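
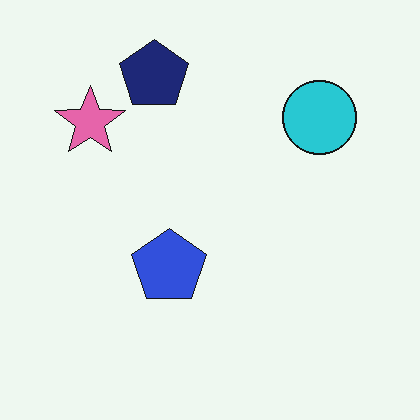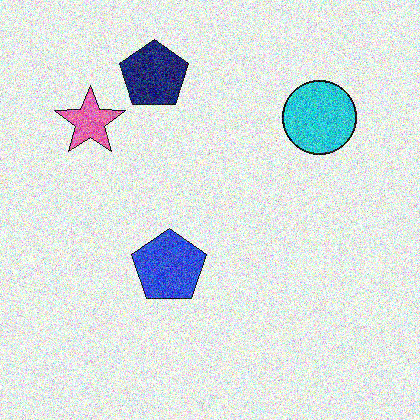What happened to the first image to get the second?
This is the original image degraded with heavy additive noise.

Random speckle covers the whole image, including the flat background.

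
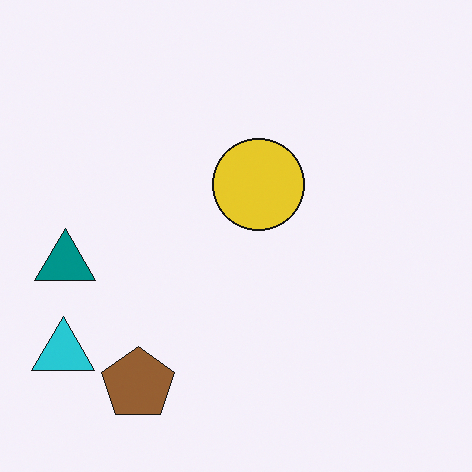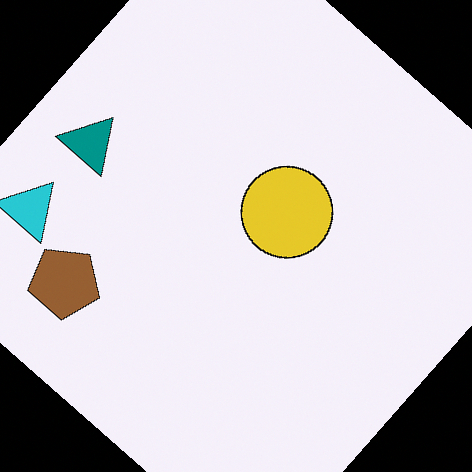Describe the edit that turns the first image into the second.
This is the original image rotated clockwise by a large amount — several tens of degrees.

Every shape is tilted by the same angle and the image corners show triangular fill wedges — a whole-image rotation by a non-right angle.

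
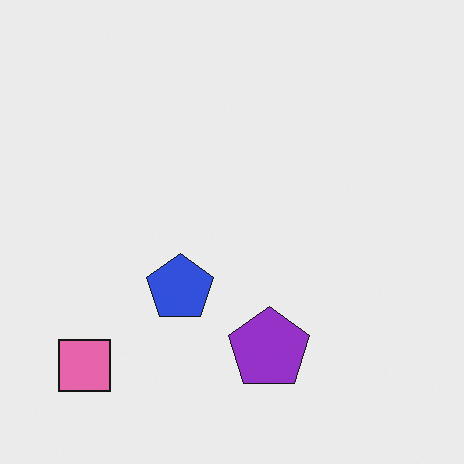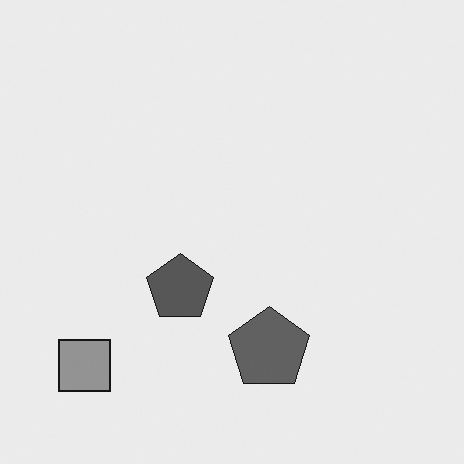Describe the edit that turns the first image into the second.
The second image is the first converted to grayscale.

All color is removed — every shape is now a shade of grey.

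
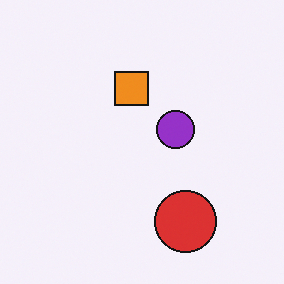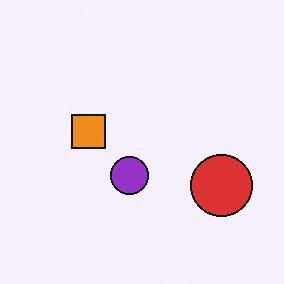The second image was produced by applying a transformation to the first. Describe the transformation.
The image was transposed (reflected across the top-left ↔ bottom-right diagonal).

Shapes have swapped their row and column positions — what was in the top-right is now in the bottom-left — a diagonal reflection.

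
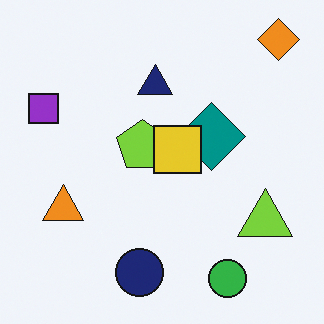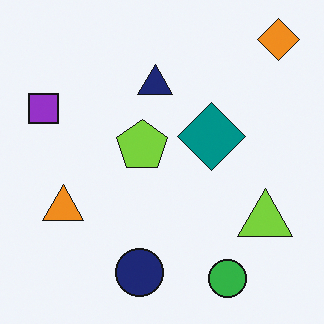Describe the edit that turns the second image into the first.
It was overlaid with an additional yellow square.

A yellow square appears in the first image that is absent from the second.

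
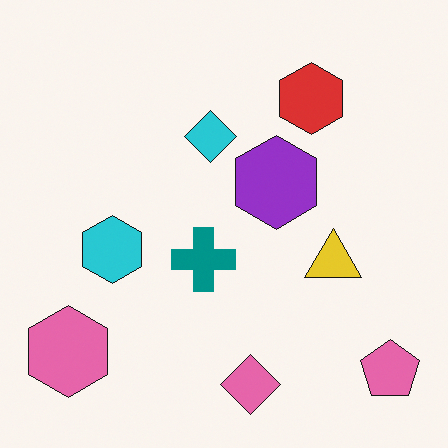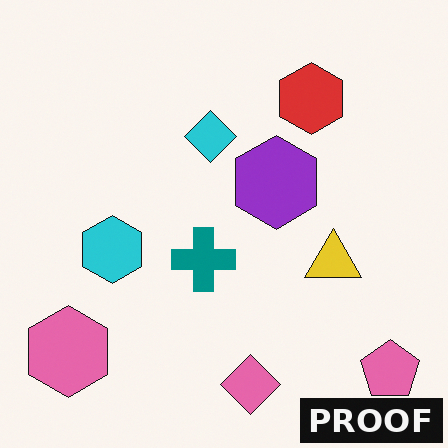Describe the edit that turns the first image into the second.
The transformation is: watermarked with the text "PROOF" in the lower-right corner.

A dark label reading "PROOF" appears in the lower-right corner.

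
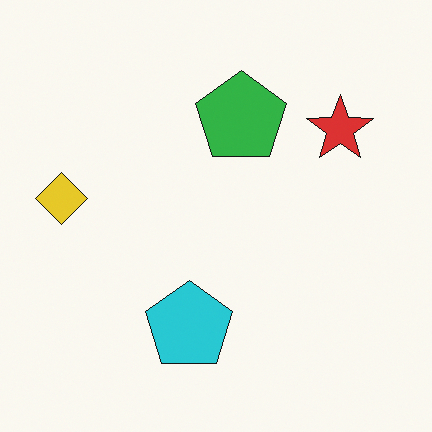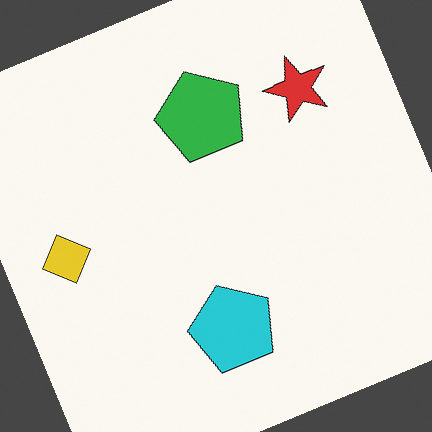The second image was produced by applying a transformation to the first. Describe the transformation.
The second image is the first rotated counter-clockwise by a moderate amount.

Every shape is tilted by the same angle and the image corners show triangular fill wedges — a whole-image rotation by a non-right angle.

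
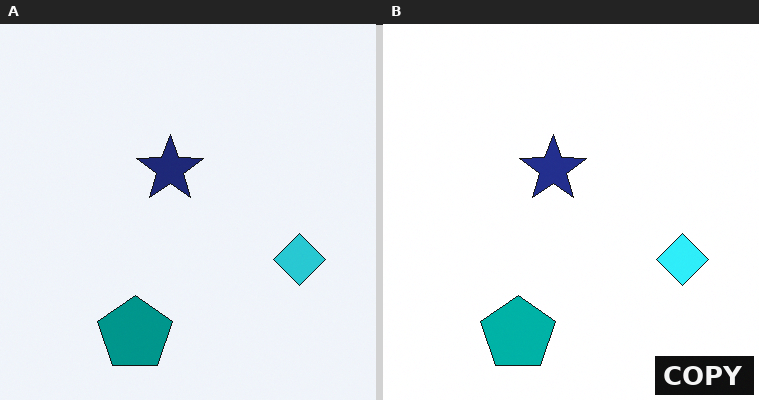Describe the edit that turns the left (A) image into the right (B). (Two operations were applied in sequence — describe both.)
Slightly brightened, then watermarked with the text "COPY" in the lower-right corner.

Every pixel — background and shapes alike — is uniformly brightened. A dark label reading "COPY" appears in the lower-right corner.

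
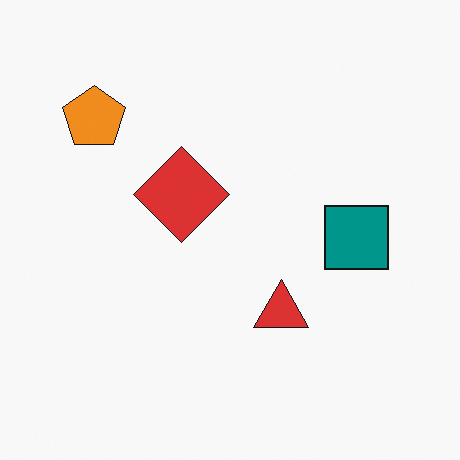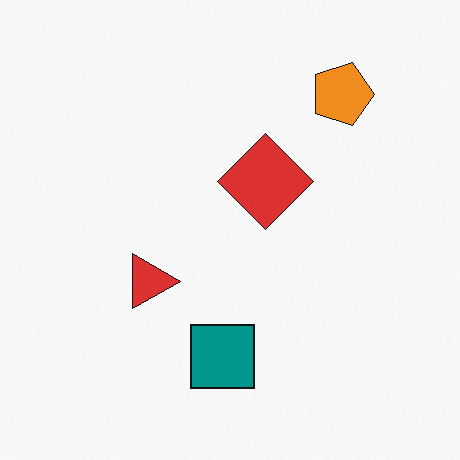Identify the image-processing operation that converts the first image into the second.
The image was rotated 90° clockwise.

The orange pentagon sits in the top-left of the first image and the top-right of the second — consistent with a whole-image 90° clockwise rotation.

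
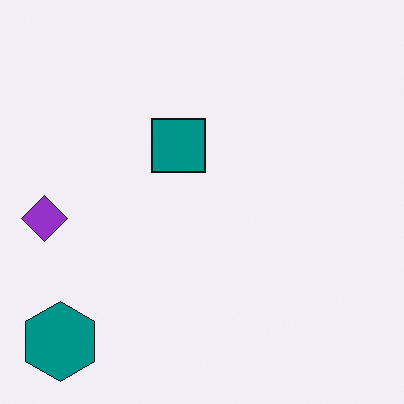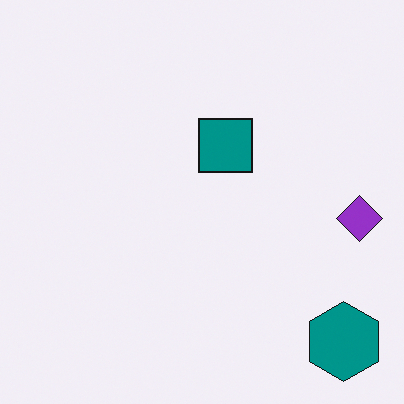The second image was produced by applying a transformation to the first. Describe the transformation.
It was flipped horizontally (left ↔ right).

The purple diamond is in the left of the first image and the right of the second — shapes on opposite sides of the vertical midline have swapped in a mirror flip.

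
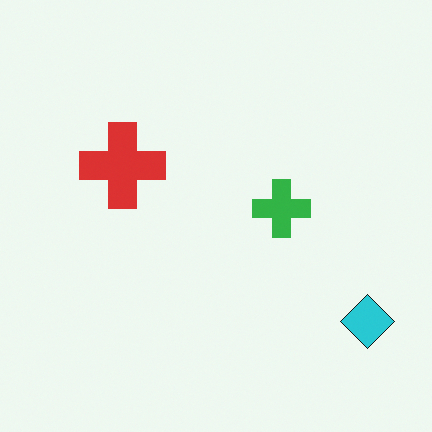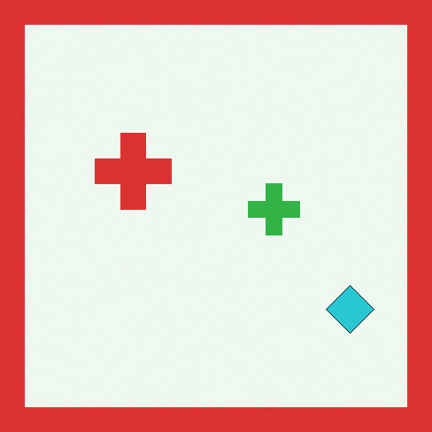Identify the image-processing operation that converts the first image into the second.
Framed with a red border.

A solid red frame runs around the edge of the second image, with the content slightly shrunk inside it.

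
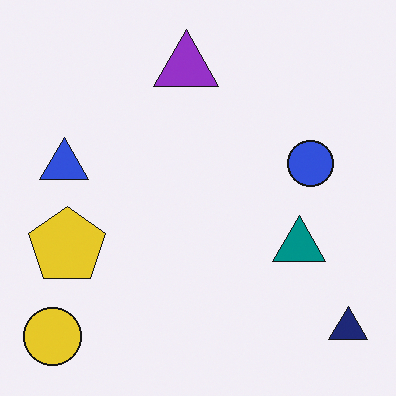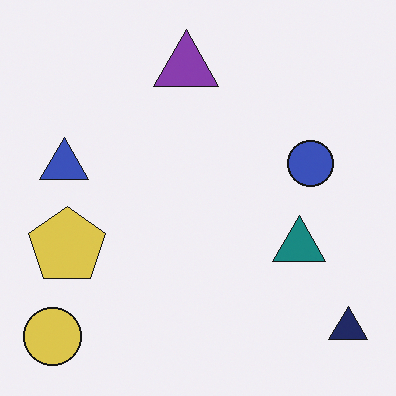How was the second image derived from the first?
It was slightly desaturated.

All colors are more muted and greyish — a global saturation change.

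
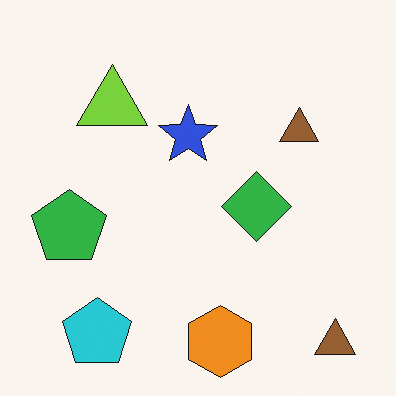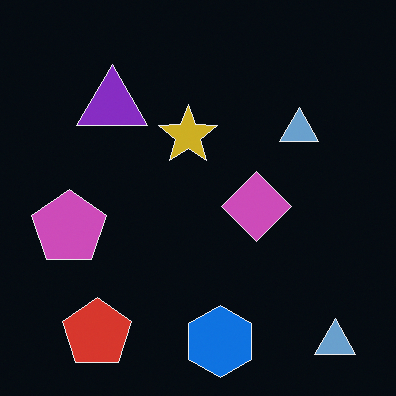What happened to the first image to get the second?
The transformation is: color-inverted (negative).

The light background has become dark and every shape's color is its complement — a photographic negative.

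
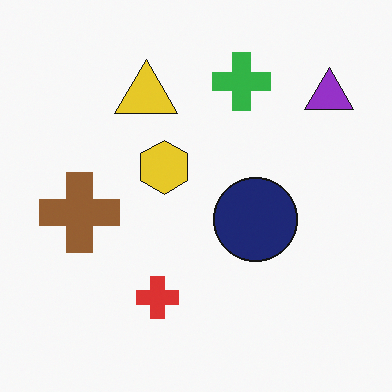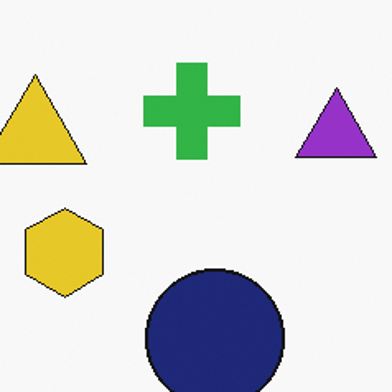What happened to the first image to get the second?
The second image is the first cropped to a noticeably smaller region and rescaled.

The visible shapes are larger and the field of view is narrower; shapes near the original edges may be partly or wholly outside the frame — a crop-and-rescale.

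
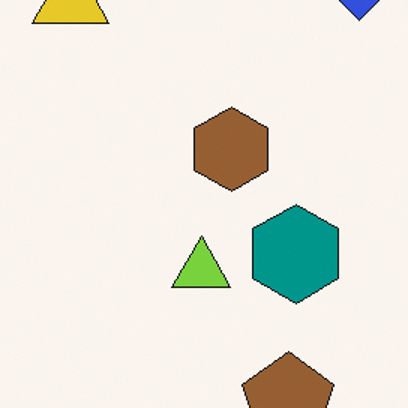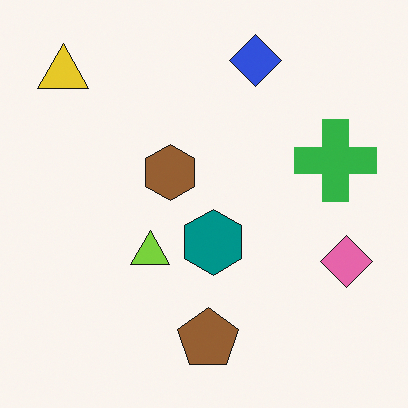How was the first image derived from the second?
This is the original image cropped slightly and scaled back up.

The visible shapes are larger and the field of view is narrower; shapes near the original edges may be partly or wholly outside the frame — a crop-and-rescale.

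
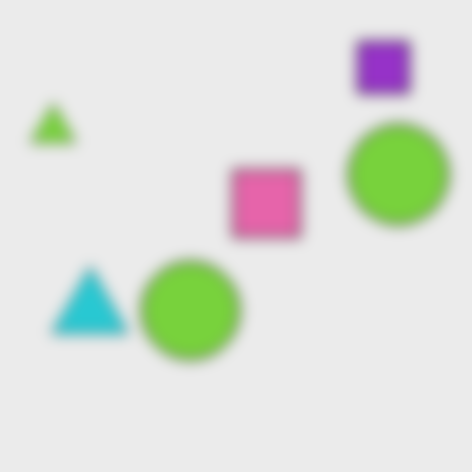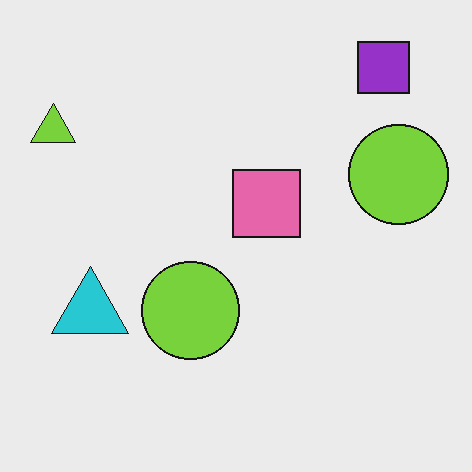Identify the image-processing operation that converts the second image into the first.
Heavily blurred.

Shape edges and outlines are uniformly softened across the whole image.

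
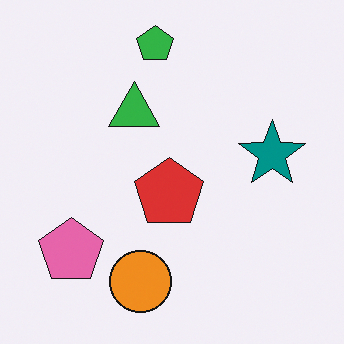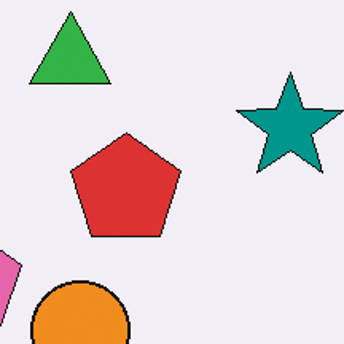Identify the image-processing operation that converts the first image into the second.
The image was cropped to a modestly smaller region and rescaled.

The visible shapes are larger and the field of view is narrower; shapes near the original edges may be partly or wholly outside the frame — a crop-and-rescale.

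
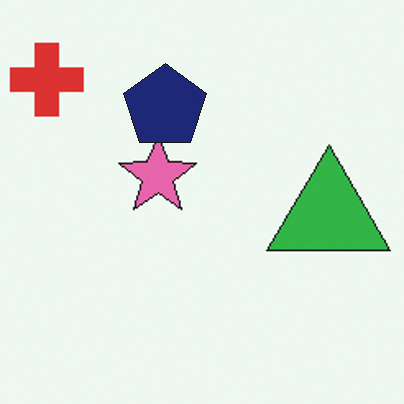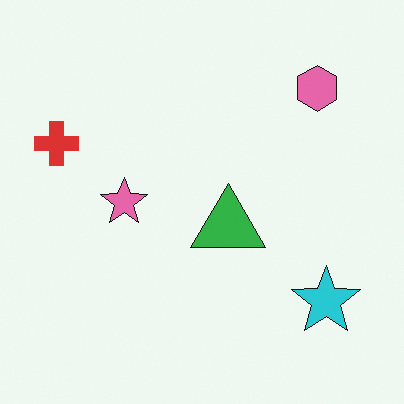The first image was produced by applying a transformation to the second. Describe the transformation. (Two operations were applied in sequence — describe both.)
The image was cropped tightly and scaled back up, then overlaid with an additional navy pentagon.

The visible shapes are larger and the field of view is narrower; shapes near the original edges may be partly or wholly outside the frame — a crop-and-rescale. A navy pentagon appears in the first image that is absent from the second.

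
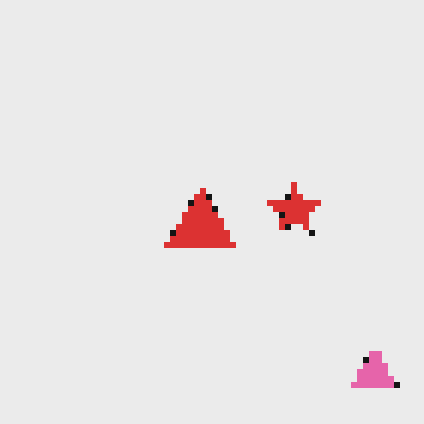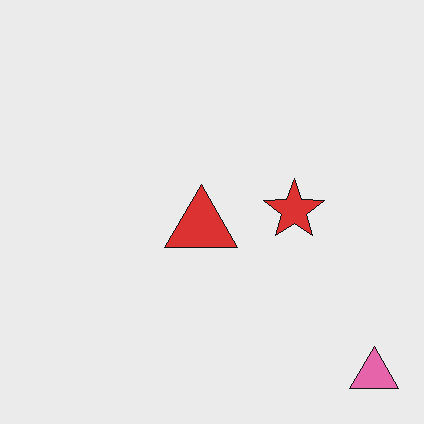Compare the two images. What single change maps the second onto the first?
Pixelated into visible square blocks.

Shapes are reduced to large square blocks; fine edges and outlines are lost — a downscale-then-upscale (mosaic) effect.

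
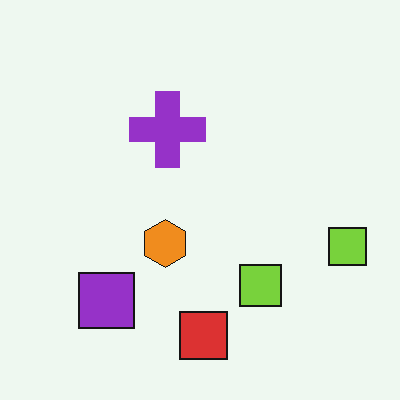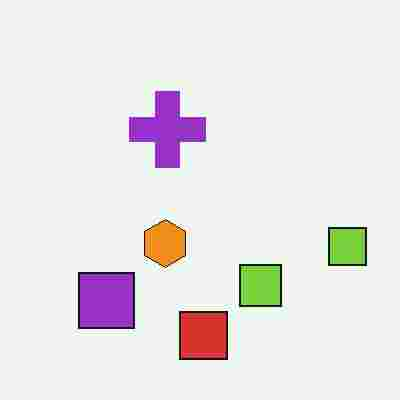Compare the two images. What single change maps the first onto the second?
This is the original image degraded with heavy JPEG compression.

Blocky 8×8 compression artifacts appear around shape edges and the flat background shows ringing — characteristic JPEG degradation.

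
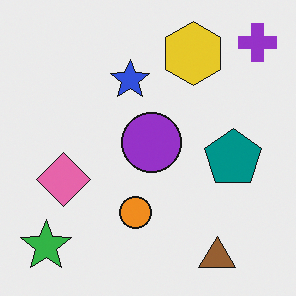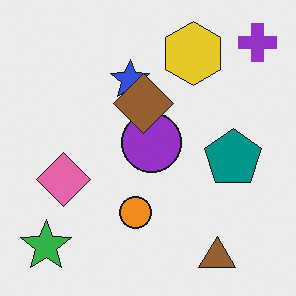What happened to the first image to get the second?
The transformation is: overlaid with an additional brown diamond.

A brown diamond appears in the second image that is absent from the first.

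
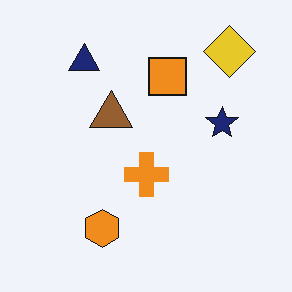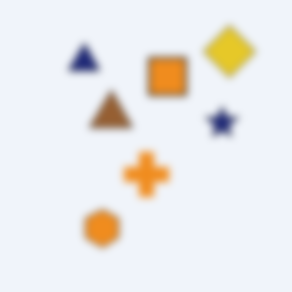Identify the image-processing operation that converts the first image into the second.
This is the original image moderately blurred.

Shape edges and outlines are uniformly softened across the whole image.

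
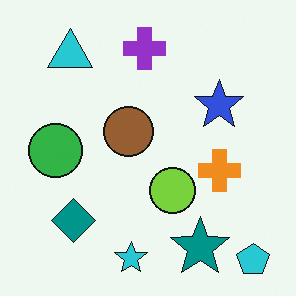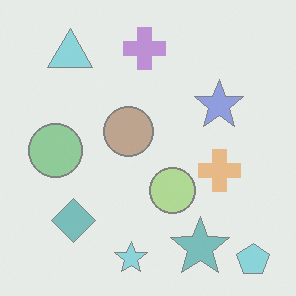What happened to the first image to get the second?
The second image is the first washed out (contrast reduced).

Tones are pushed toward mid-grey across the whole image — a global contrast change.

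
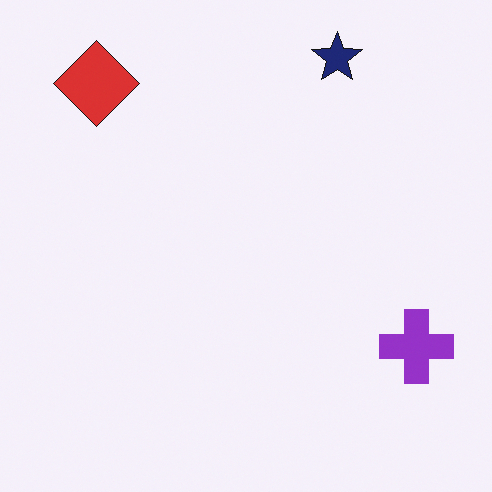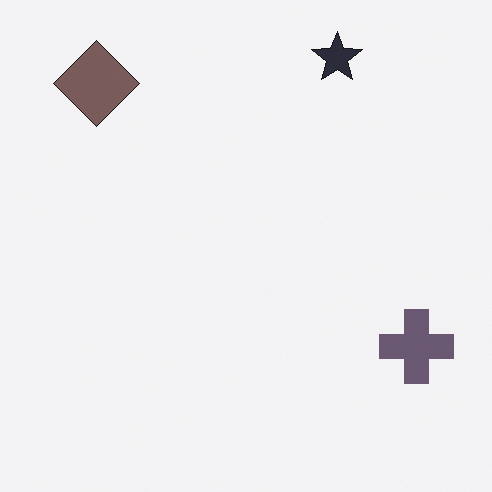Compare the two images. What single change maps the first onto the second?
This is the original image made much more muted (saturation change).

All colors are more muted and greyish — a global saturation change.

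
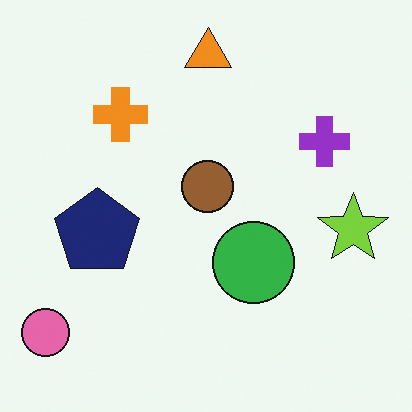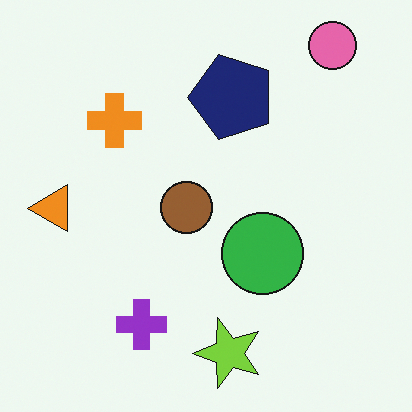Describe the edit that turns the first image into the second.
It was transposed (reflected across the top-left ↔ bottom-right diagonal).

Shapes have swapped their row and column positions — what was in the top-right is now in the bottom-left — a diagonal reflection.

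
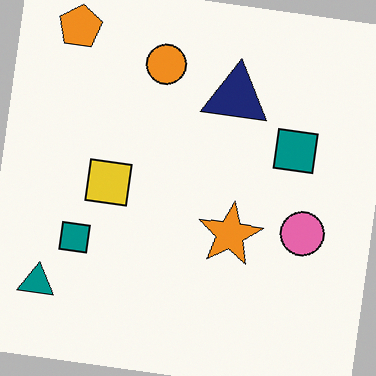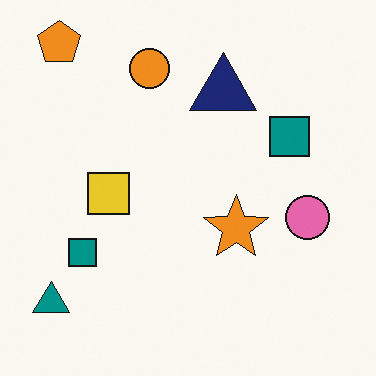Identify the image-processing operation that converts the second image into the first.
This is the original image rotated clockwise by a small amount.

Every shape is tilted by the same angle and the image corners show triangular fill wedges — a whole-image rotation by a non-right angle.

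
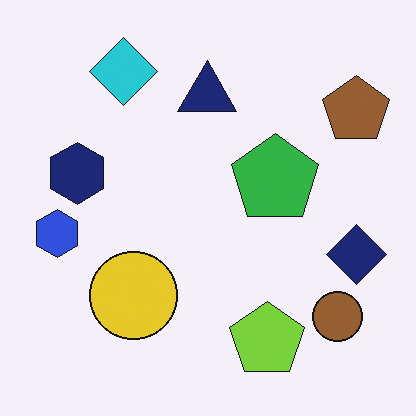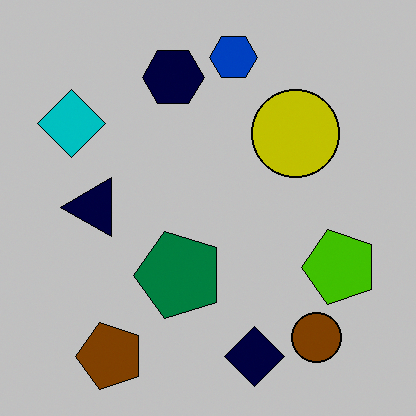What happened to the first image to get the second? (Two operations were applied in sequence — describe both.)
This is the original image aggressively posterized, then transposed (reflected across the top-left ↔ bottom-right diagonal).

Each flat color has snapped to a coarser quantized level — most visibly, the near-white background has dropped to a flat grey. Shapes have swapped their row and column positions — what was in the top-right is now in the bottom-left — a diagonal reflection.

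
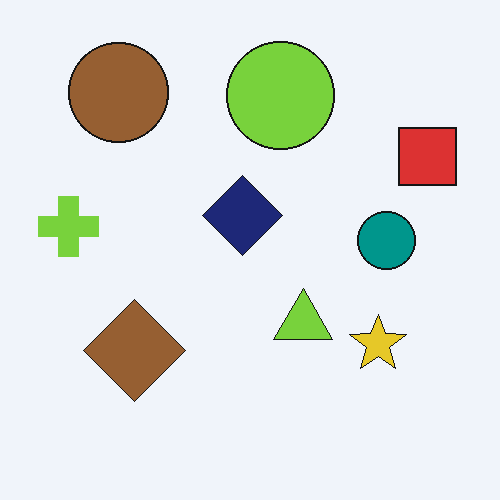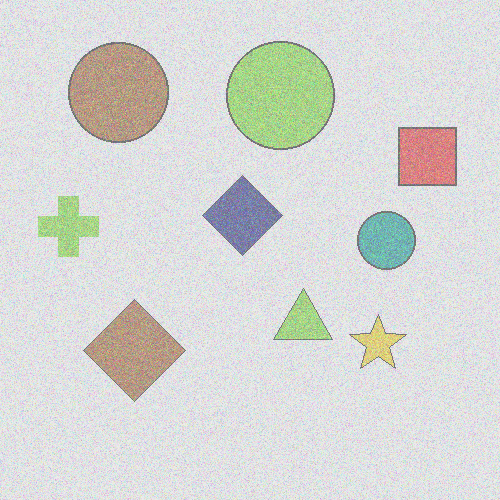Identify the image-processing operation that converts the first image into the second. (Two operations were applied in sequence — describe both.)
This is the original image degraded with strong gaussian noise, then given much lower contrast.

Random speckle covers the whole image, including the flat background. Tones are pushed toward mid-grey across the whole image — a global contrast change.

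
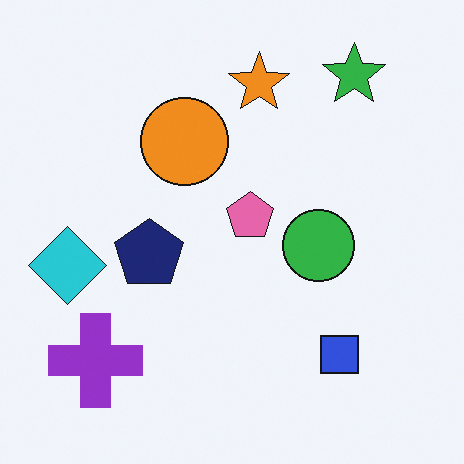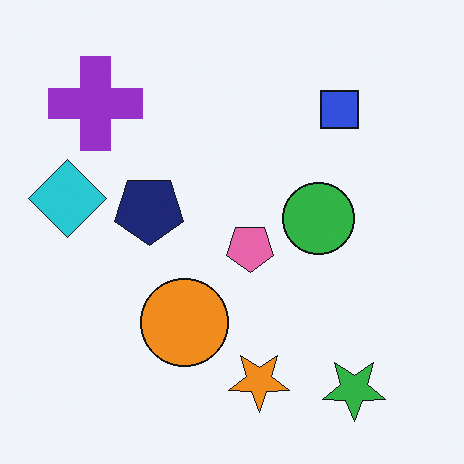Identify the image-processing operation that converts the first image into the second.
It was flipped vertically (top ↔ bottom).

The green star is in the top-right of the first image and the bottom-right of the second — shapes on opposite sides of the horizontal midline have swapped in a mirror flip.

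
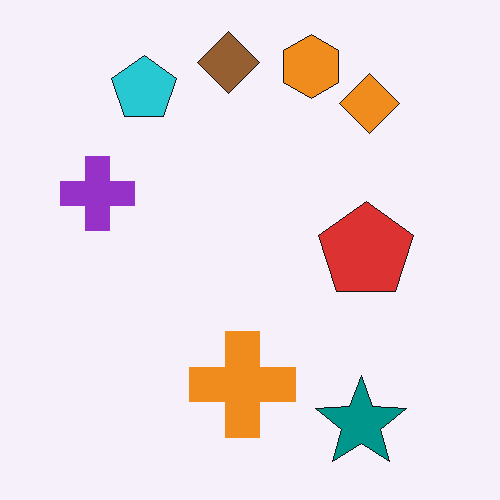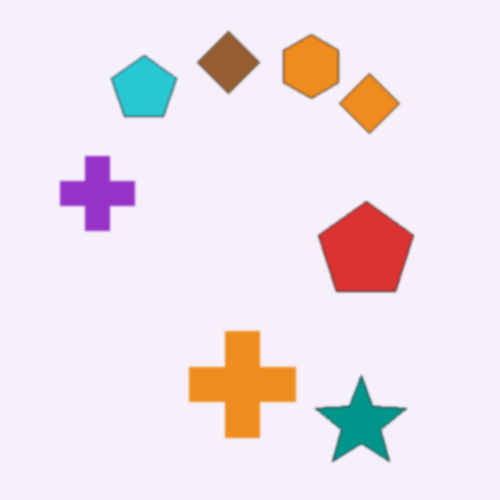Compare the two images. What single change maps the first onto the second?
The second image is the first slightly softened.

Shape edges and outlines are uniformly softened across the whole image.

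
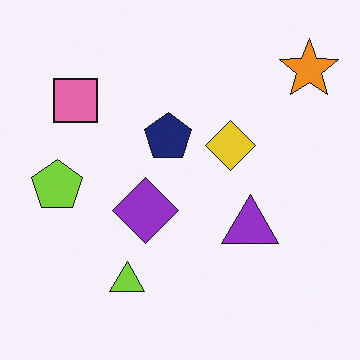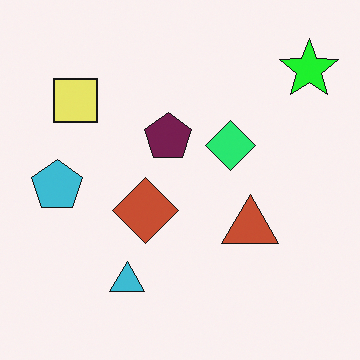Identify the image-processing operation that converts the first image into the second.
This is the original image hue-shifted through roughly a third of the color wheel.

Every shape's color has rotated by the same amount around the hue wheel — a uniform hue shift.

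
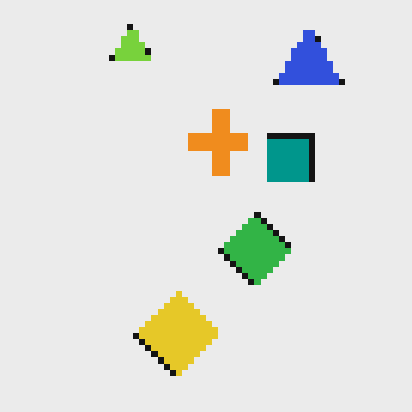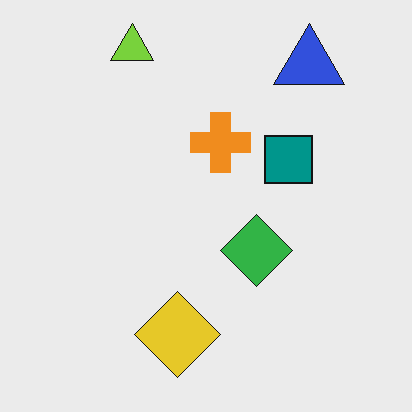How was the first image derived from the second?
Pixelated into visible square blocks.

Shapes are reduced to large square blocks; fine edges and outlines are lost — a downscale-then-upscale (mosaic) effect.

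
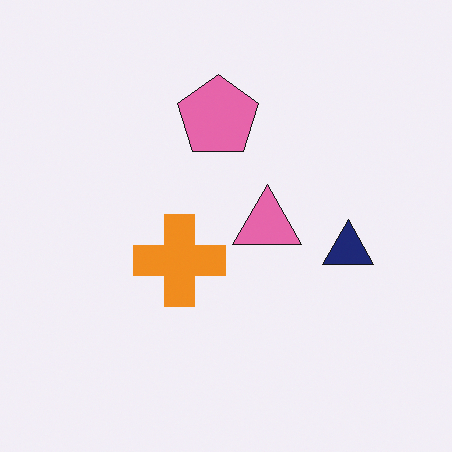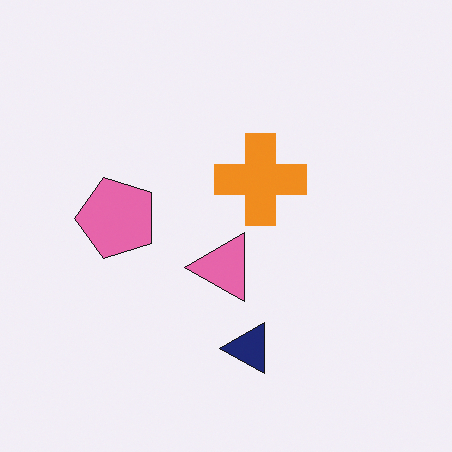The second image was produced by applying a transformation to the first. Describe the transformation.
It was transposed (reflected across the top-left ↔ bottom-right diagonal).

Shapes have swapped their row and column positions — what was in the top-right is now in the bottom-left — a diagonal reflection.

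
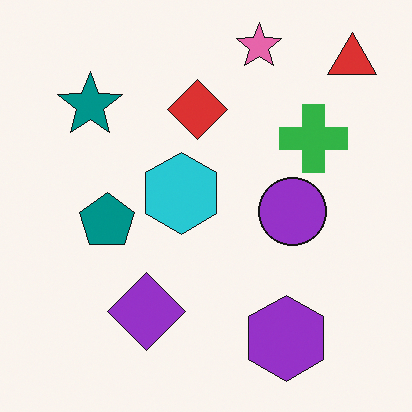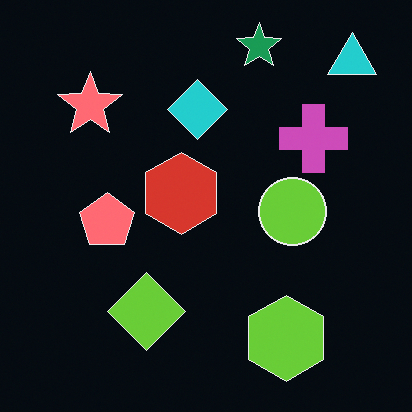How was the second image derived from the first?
Color-inverted (negative).

The light background has become dark and every shape's color is its complement — a photographic negative.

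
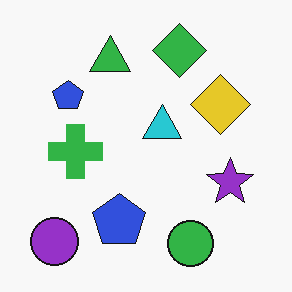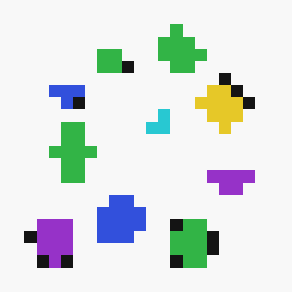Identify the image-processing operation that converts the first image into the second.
The second image is the first heavily pixelated into large blocks.

Shapes are reduced to large square blocks; fine edges and outlines are lost — a downscale-then-upscale (mosaic) effect.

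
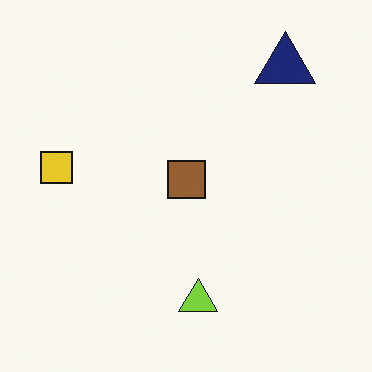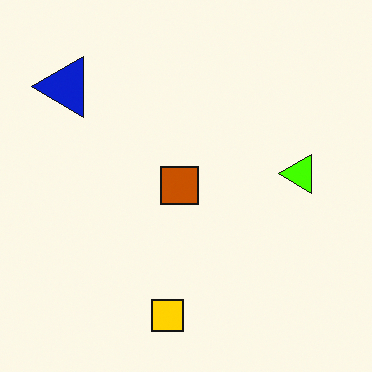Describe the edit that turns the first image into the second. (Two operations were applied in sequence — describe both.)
The second image is the first rotated 90° counter-clockwise, then made much more vivid (saturation change).

The navy triangle sits in the top-right of the first image and the top-left of the second — consistent with a whole-image 90° counter-clockwise rotation. All colors are more vivid — a global saturation change.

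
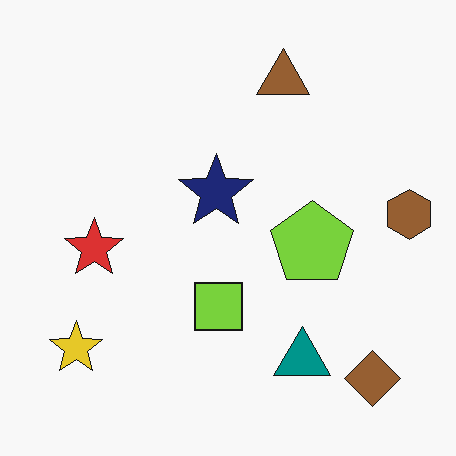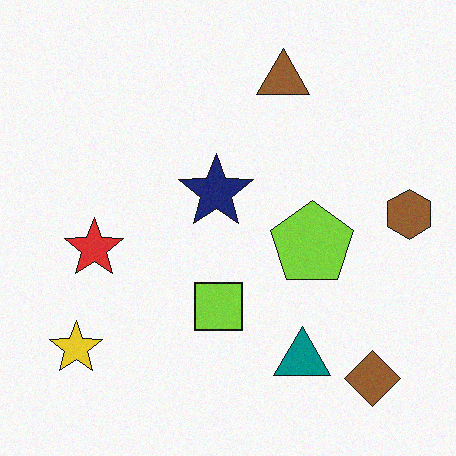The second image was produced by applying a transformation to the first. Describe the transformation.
The second image is the first degraded with subtle gaussian noise.

Random speckle covers the whole image, including the flat background.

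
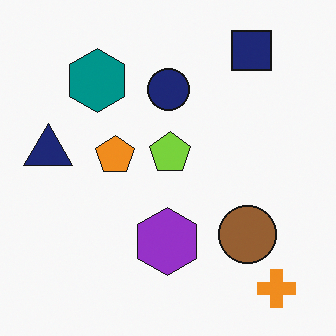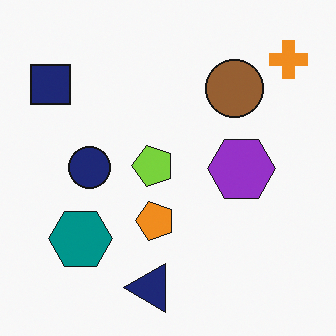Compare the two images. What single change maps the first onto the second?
The image was rotated 90° counter-clockwise.

The orange cross sits in the bottom-right of the first image and the top-right of the second — consistent with a whole-image 90° counter-clockwise rotation.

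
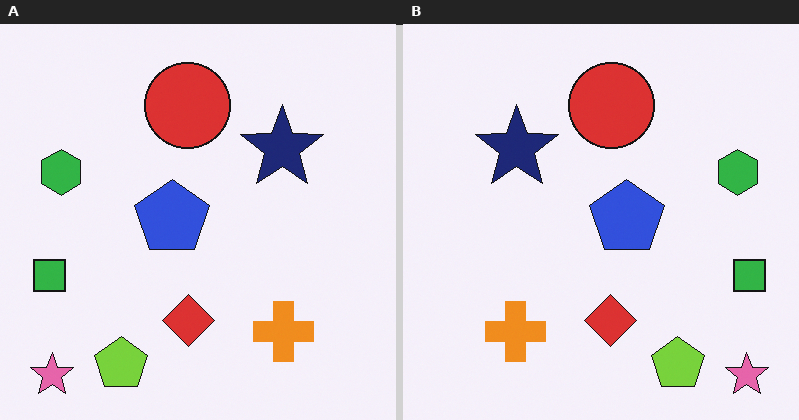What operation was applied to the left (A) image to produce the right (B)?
This is the original image flipped horizontally (left ↔ right).

The green square is in the left of the left (A) image and the right of the right (B) — shapes on opposite sides of the vertical midline have swapped in a mirror flip.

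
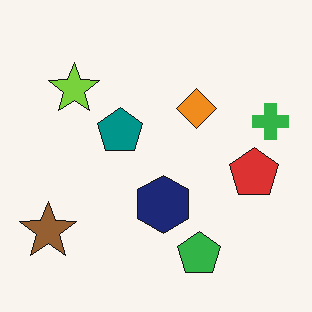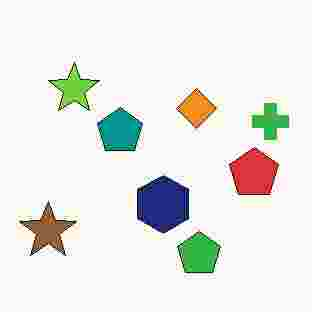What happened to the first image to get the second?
The transformation is: heavily JPEG-compressed with obvious blocking artifacts.

Blocky 8×8 compression artifacts appear around shape edges and the flat background shows ringing — characteristic JPEG degradation.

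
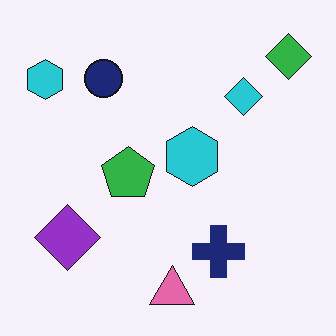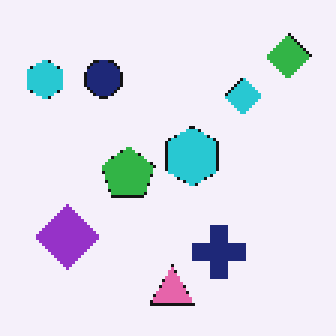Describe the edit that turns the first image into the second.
This is the original image mildly pixelated.

Shapes are reduced to large square blocks; fine edges and outlines are lost — a downscale-then-upscale (mosaic) effect.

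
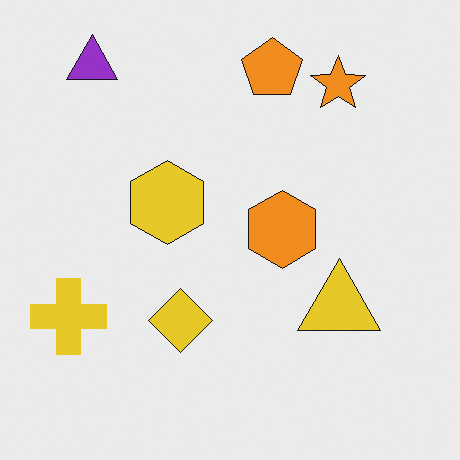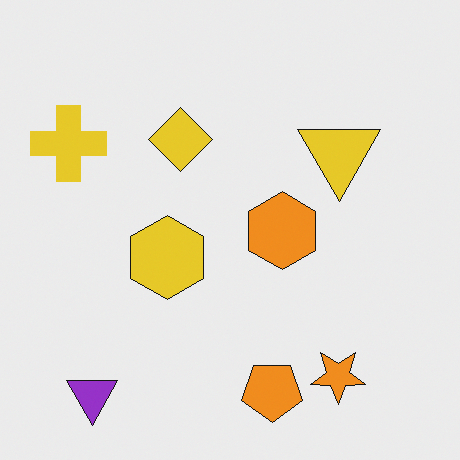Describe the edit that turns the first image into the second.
The image was flipped vertically (top ↔ bottom).

The purple triangle is in the top-left of the first image and the bottom-left of the second — shapes on opposite sides of the horizontal midline have swapped in a mirror flip.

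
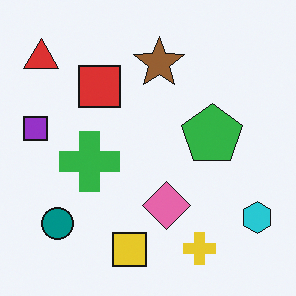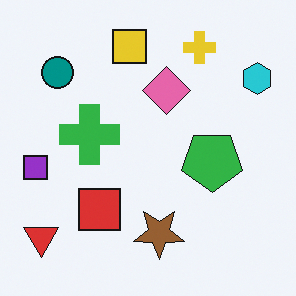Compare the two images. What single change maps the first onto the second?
The second image is the first flipped vertically (top ↔ bottom).

The yellow square is in the bottom of the first image and the top of the second — shapes on opposite sides of the horizontal midline have swapped in a mirror flip.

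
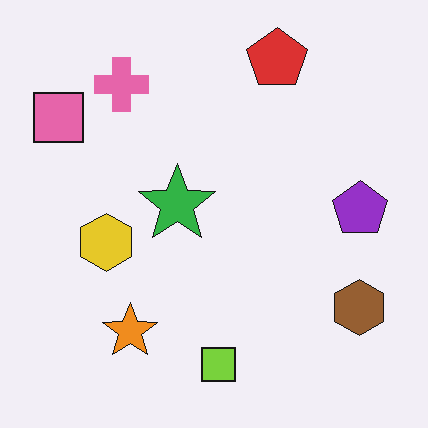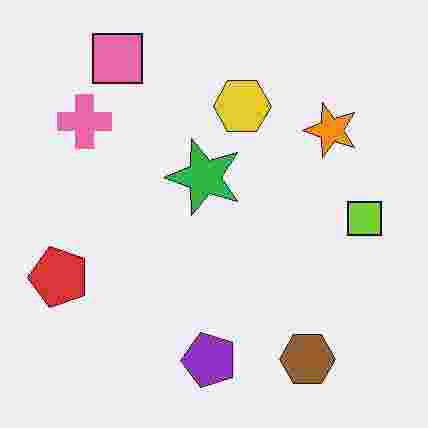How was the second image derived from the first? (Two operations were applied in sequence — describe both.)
Heavily JPEG-compressed with obvious blocking artifacts, then transposed (reflected across the top-left ↔ bottom-right diagonal).

Blocky 8×8 compression artifacts appear around shape edges and the flat background shows ringing — characteristic JPEG degradation. Shapes have swapped their row and column positions — what was in the top-right is now in the bottom-left — a diagonal reflection.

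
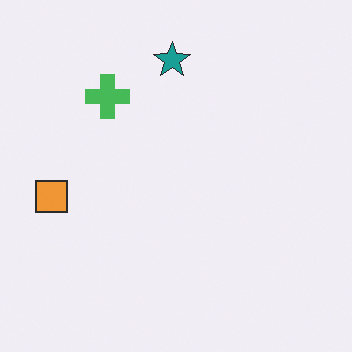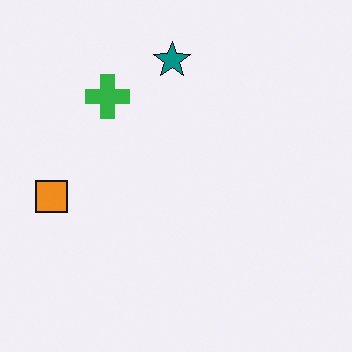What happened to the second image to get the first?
This is the original image given slightly reduced contrast.

Tones are pushed toward mid-grey across the whole image — a global contrast change.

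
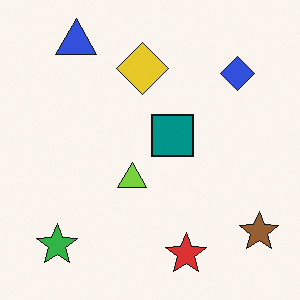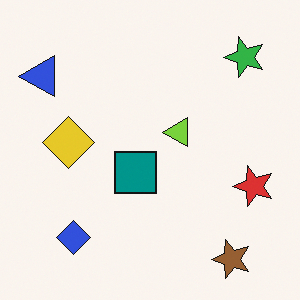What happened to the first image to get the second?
This is the original image transposed (reflected across the top-left ↔ bottom-right diagonal).

Shapes have swapped their row and column positions — what was in the top-right is now in the bottom-left — a diagonal reflection.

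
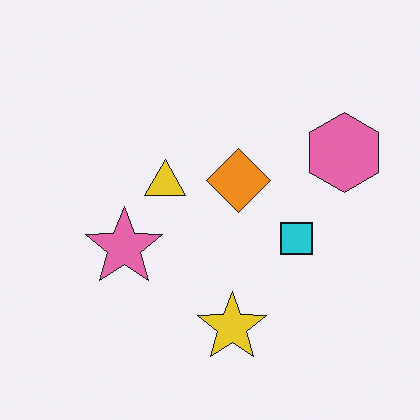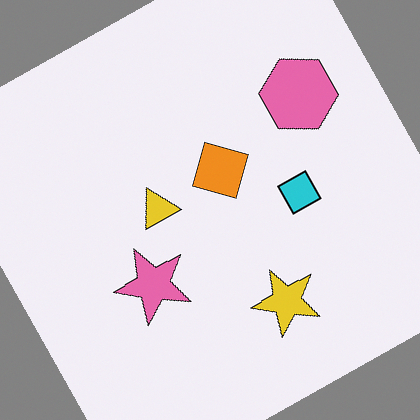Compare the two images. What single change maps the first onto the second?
This is the original image rotated counter-clockwise by a moderate amount.

Every shape is tilted by the same angle and the image corners show triangular fill wedges — a whole-image rotation by a non-right angle.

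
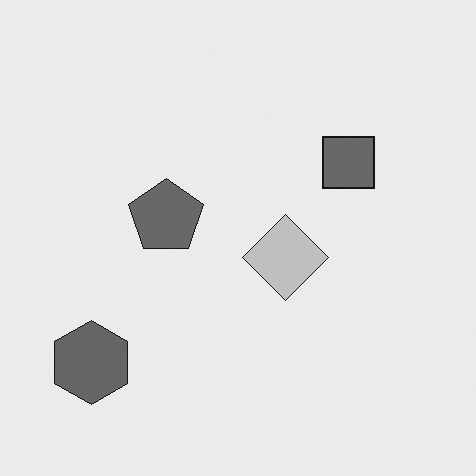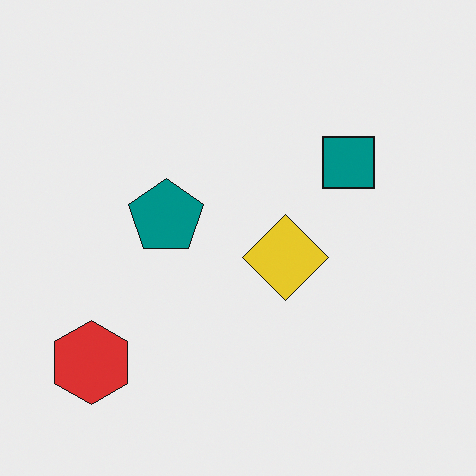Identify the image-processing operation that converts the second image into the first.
The transformation is: converted to grayscale.

All color is removed — every shape is now a shade of grey.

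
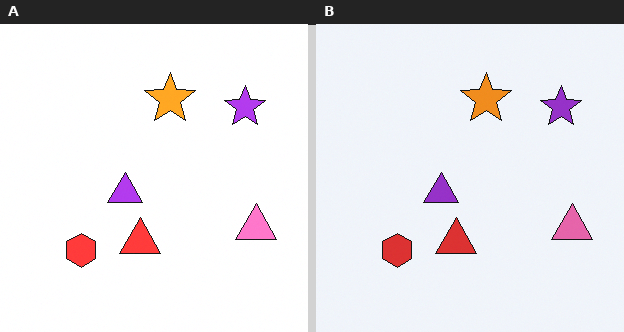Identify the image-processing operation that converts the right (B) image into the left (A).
It was slightly brightened.

Every pixel — background and shapes alike — is uniformly brightened.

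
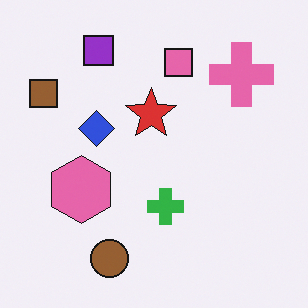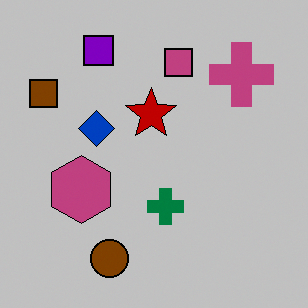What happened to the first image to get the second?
This is the original image heavily posterized to just a handful of flat colors.

Each flat color has snapped to a coarser quantized level — most visibly, the near-white background has dropped to a flat grey.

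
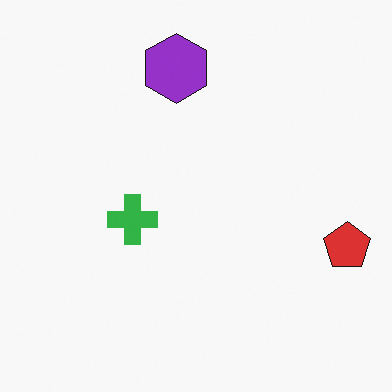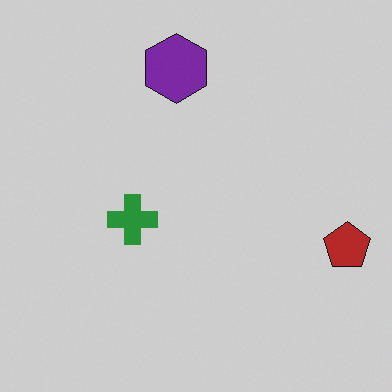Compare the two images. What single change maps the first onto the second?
The transformation is: slightly darkened.

Every pixel — background and shapes alike — is uniformly darkened.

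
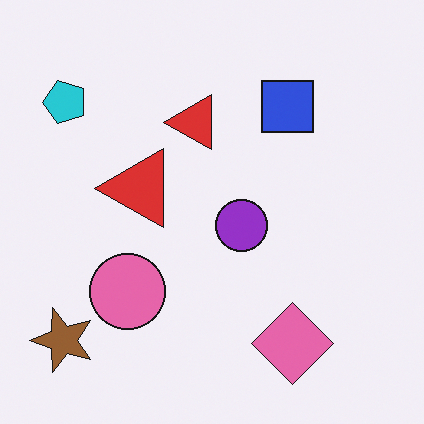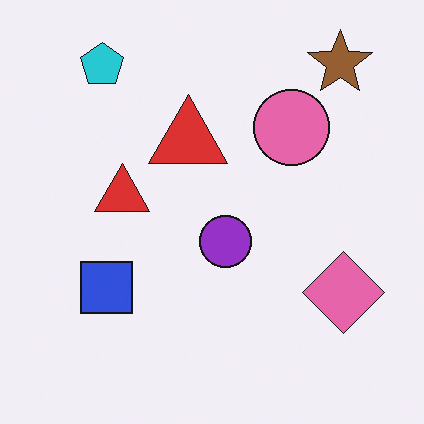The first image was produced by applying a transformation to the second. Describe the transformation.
It was transposed (reflected across the top-left ↔ bottom-right diagonal).

Shapes have swapped their row and column positions — what was in the top-right is now in the bottom-left — a diagonal reflection.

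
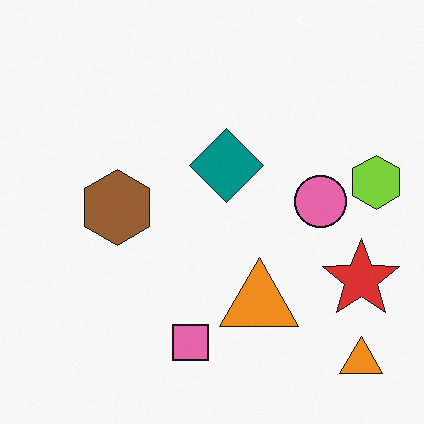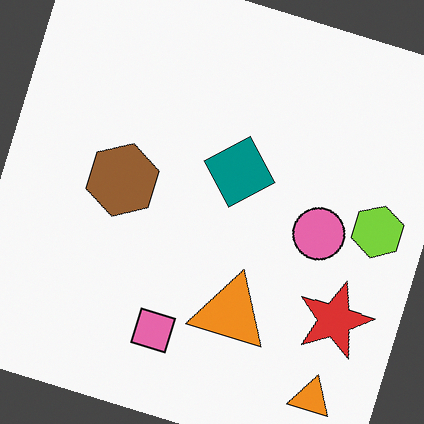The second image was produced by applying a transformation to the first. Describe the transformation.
This is the original image rotated clockwise by a clearly visible amount.

Every shape is tilted by the same angle and the image corners show triangular fill wedges — a whole-image rotation by a non-right angle.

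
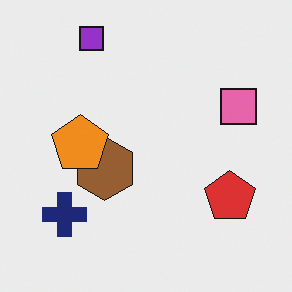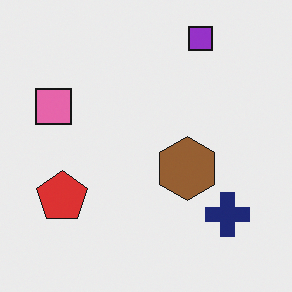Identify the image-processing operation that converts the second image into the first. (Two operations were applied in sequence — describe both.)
The transformation is: flipped horizontally (left ↔ right), then overlaid with an additional orange pentagon.

The pink square is in the left of the second image and the right of the first — shapes on opposite sides of the vertical midline have swapped in a mirror flip. An orange pentagon appears in the first image that is absent from the second.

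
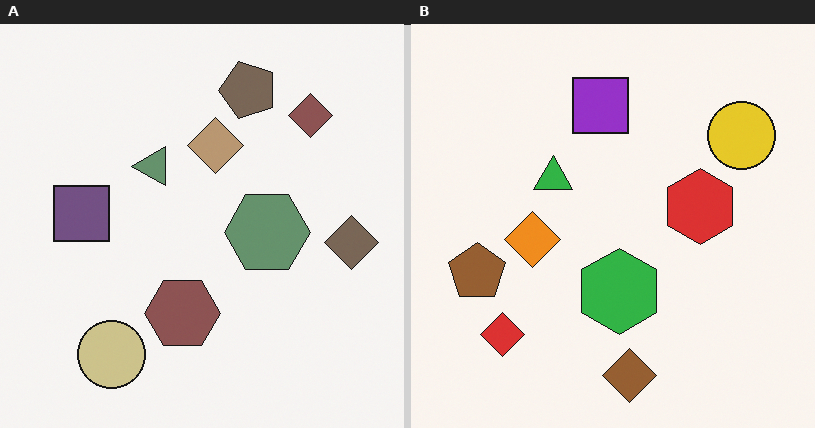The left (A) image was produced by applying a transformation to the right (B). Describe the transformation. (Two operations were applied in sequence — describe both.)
It was transposed (reflected across the top-left ↔ bottom-right diagonal), then heavily desaturated.

Shapes have swapped their row and column positions — what was in the top-right is now in the bottom-left — a diagonal reflection. All colors are more muted and greyish — a global saturation change.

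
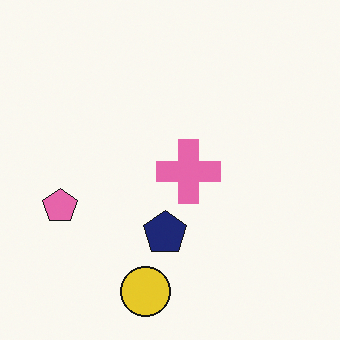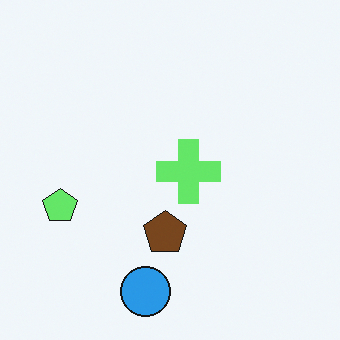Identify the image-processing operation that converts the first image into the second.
The transformation is: hue-shifted by a moderate amount.

Every shape's color has rotated by the same amount around the hue wheel — a uniform hue shift.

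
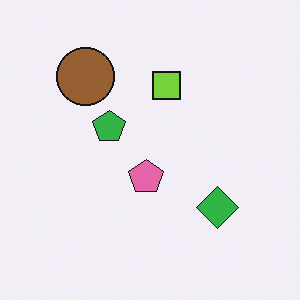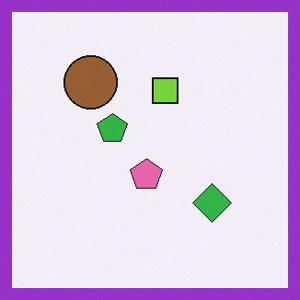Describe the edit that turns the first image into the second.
The second image is the first framed with a purple border.

A solid purple frame runs around the edge of the second image, with the content slightly shrunk inside it.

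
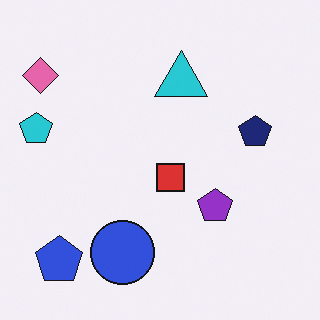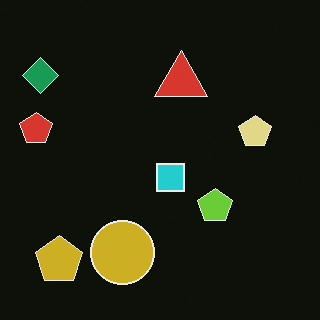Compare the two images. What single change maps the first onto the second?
It was color-inverted (negative).

The light background has become dark and every shape's color is its complement — a photographic negative.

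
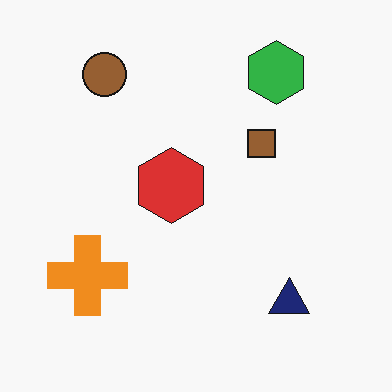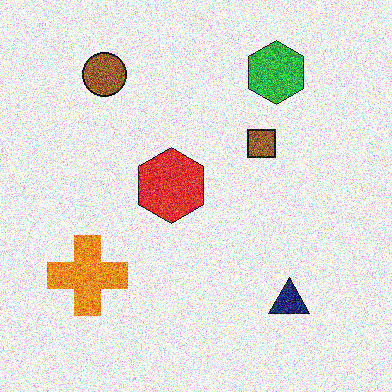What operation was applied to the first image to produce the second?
Degraded with strong gaussian noise.

Random speckle covers the whole image, including the flat background.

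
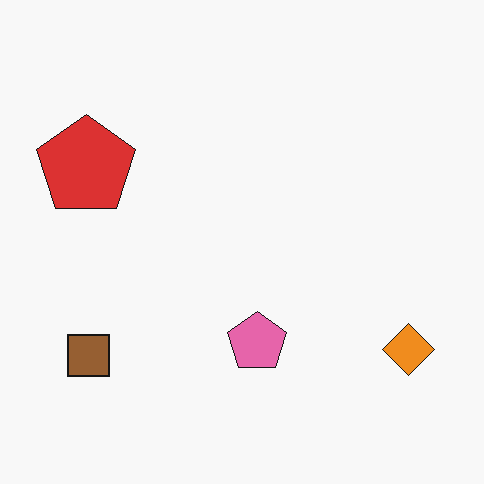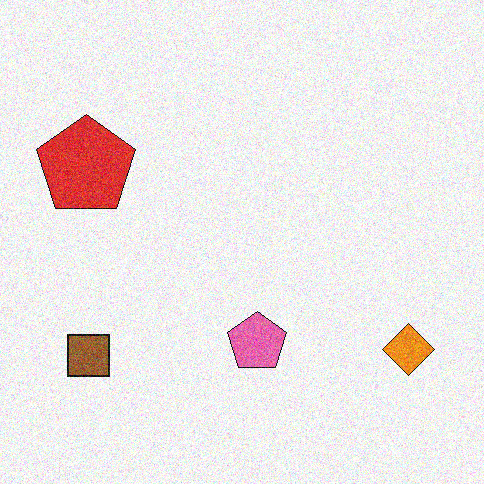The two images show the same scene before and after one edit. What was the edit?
The transformation is: degraded with moderate additive noise.

Random speckle covers the whole image, including the flat background.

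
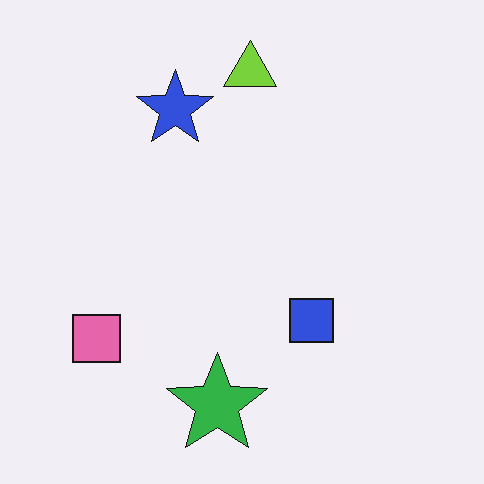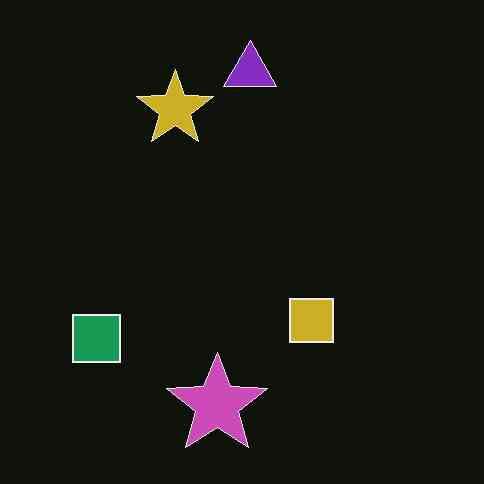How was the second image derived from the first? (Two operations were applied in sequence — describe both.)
Color-inverted (negative), then JPEG-compressed with visible artifacts.

The light background has become dark and every shape's color is its complement — a photographic negative. Blocky 8×8 compression artifacts appear around shape edges and the flat background shows ringing — characteristic JPEG degradation.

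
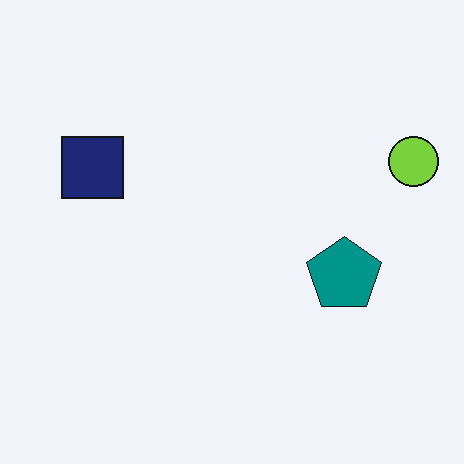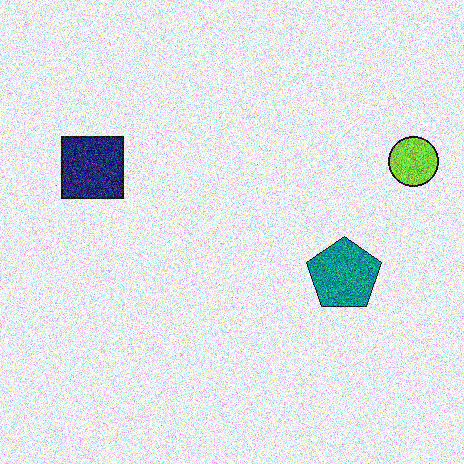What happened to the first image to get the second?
Degraded with heavy additive noise.

Random speckle covers the whole image, including the flat background.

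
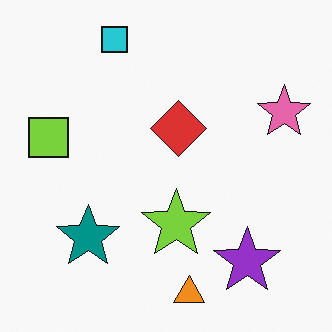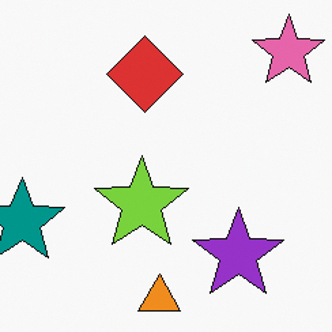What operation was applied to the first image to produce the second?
Cropped slightly and scaled back up.

The visible shapes are larger and the field of view is narrower; shapes near the original edges may be partly or wholly outside the frame — a crop-and-rescale.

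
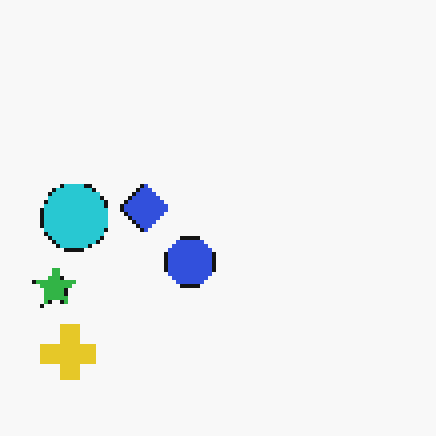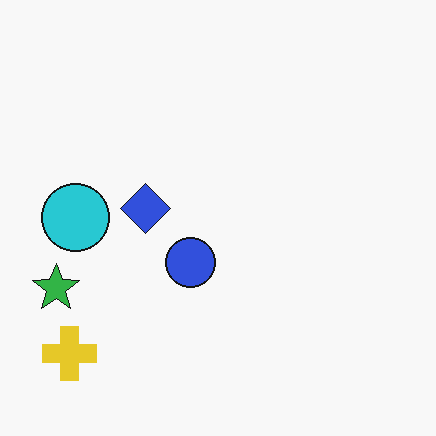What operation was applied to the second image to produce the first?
Lightly pixelated (a mild mosaic effect).

Shapes are reduced to large square blocks; fine edges and outlines are lost — a downscale-then-upscale (mosaic) effect.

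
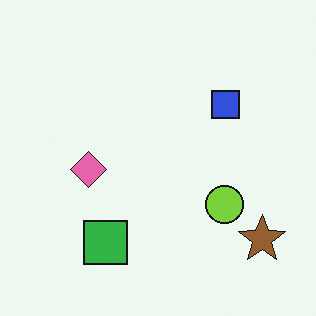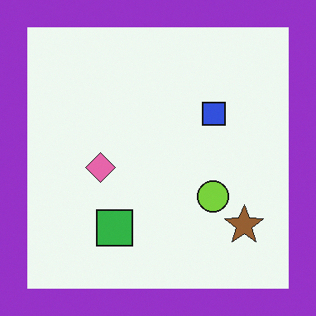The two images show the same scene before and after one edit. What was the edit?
The image was framed with a purple border.

A solid purple frame runs around the edge of the second image, with the content slightly shrunk inside it.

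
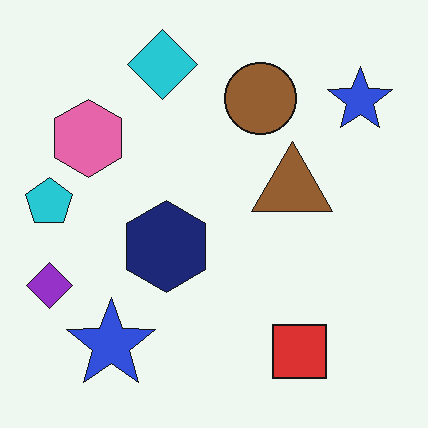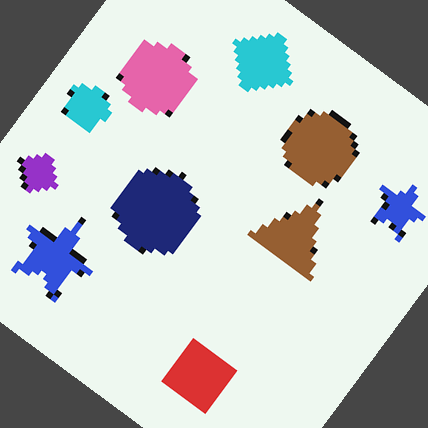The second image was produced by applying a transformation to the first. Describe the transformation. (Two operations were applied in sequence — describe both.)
The second image is the first pixelated into visible square blocks, then rotated clockwise by a large amount — several tens of degrees.

Shapes are reduced to large square blocks; fine edges and outlines are lost — a downscale-then-upscale (mosaic) effect. Every shape is tilted by the same angle and the image corners show triangular fill wedges — a whole-image rotation by a non-right angle.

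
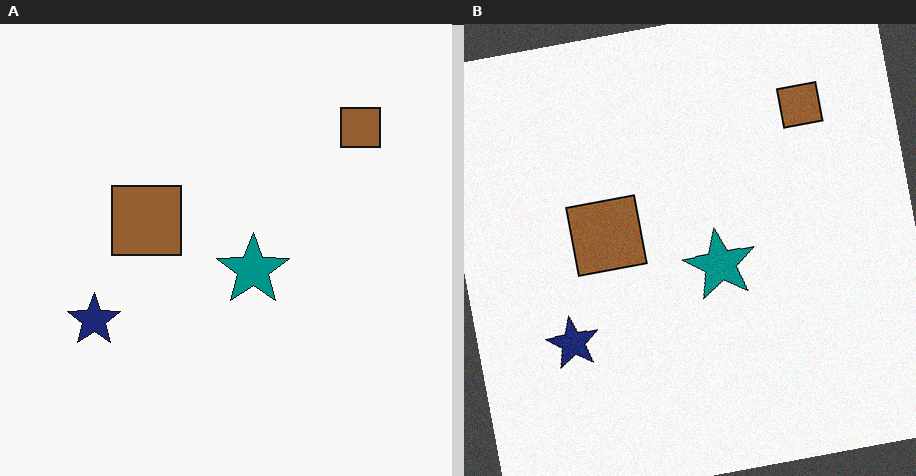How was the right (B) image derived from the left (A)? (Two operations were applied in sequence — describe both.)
Rotated counter-clockwise by a small amount, then degraded with subtle gaussian noise.

Every shape is tilted by the same angle and the image corners show triangular fill wedges — a whole-image rotation by a non-right angle. Random speckle covers the whole image, including the flat background.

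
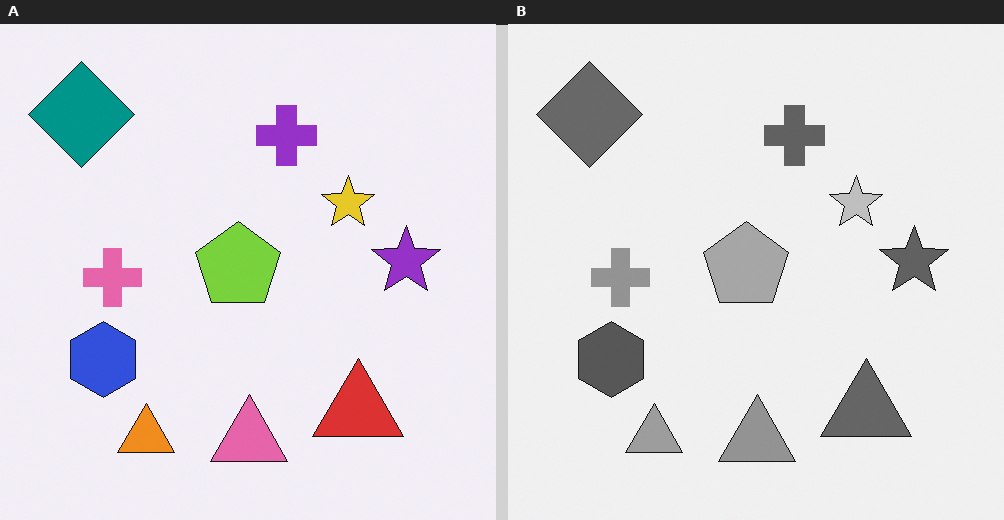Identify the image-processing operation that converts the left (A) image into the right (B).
The transformation is: converted to grayscale.

All color is removed — every shape is now a shade of grey.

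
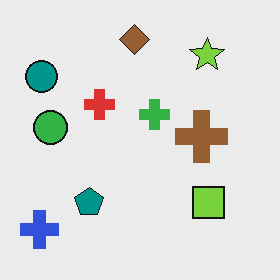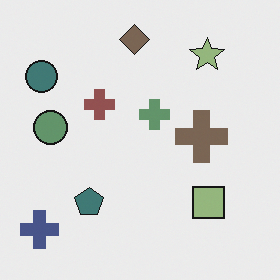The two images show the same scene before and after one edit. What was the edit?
The image was made much more muted (saturation change).

All colors are more muted and greyish — a global saturation change.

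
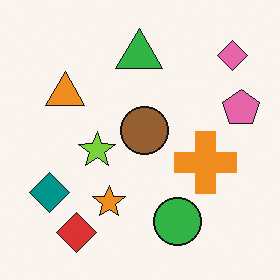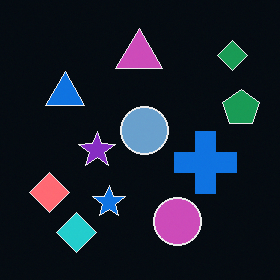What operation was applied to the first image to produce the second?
The transformation is: color-inverted (negative).

The light background has become dark and every shape's color is its complement — a photographic negative.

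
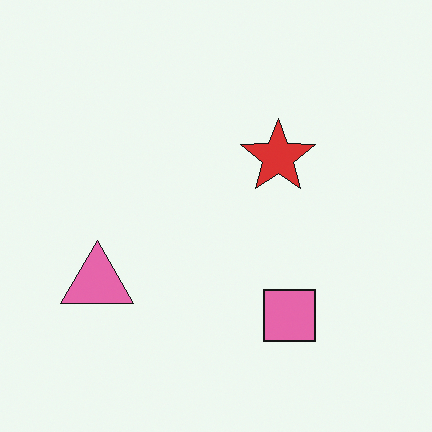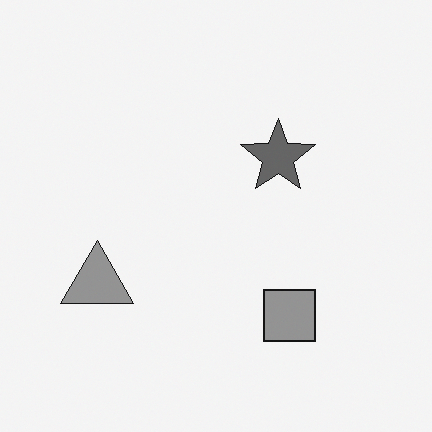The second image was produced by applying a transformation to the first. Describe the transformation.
The second image is the first converted to grayscale.

All color is removed — every shape is now a shade of grey.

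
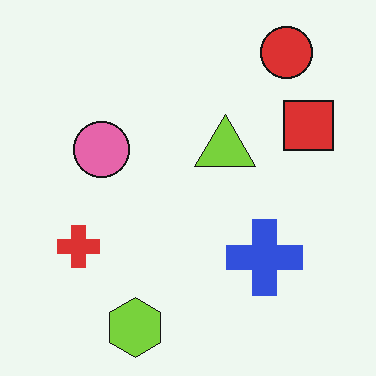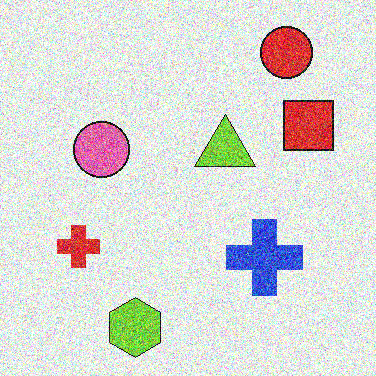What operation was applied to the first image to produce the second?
The image was degraded with heavy additive noise.

Random speckle covers the whole image, including the flat background.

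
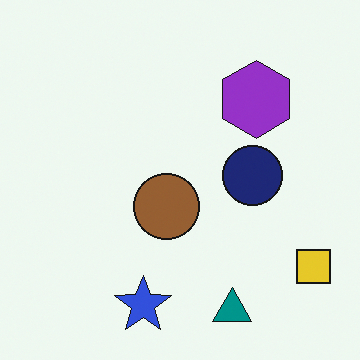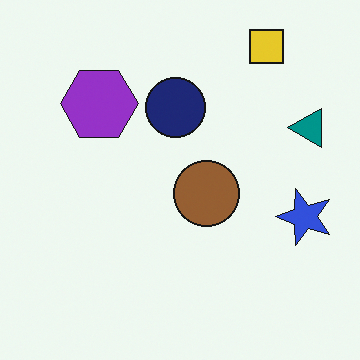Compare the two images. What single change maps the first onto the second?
The second image is the first rotated 90° counter-clockwise.

The yellow square sits in the bottom-right of the first image and the top-right of the second — consistent with a whole-image 90° counter-clockwise rotation.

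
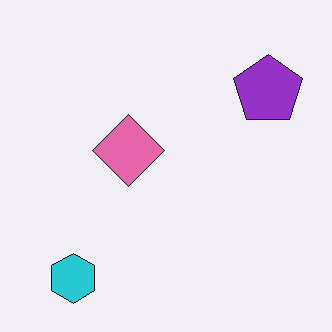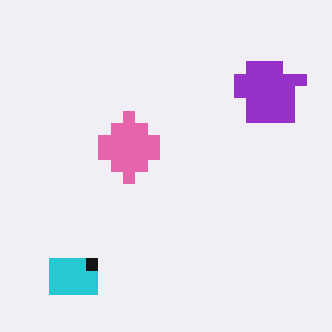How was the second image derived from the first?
It was coarsely pixelated.

Shapes are reduced to large square blocks; fine edges and outlines are lost — a downscale-then-upscale (mosaic) effect.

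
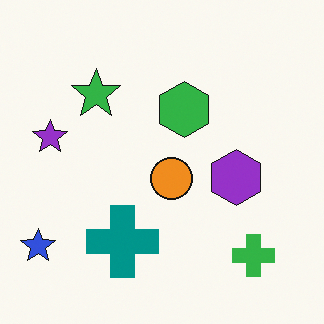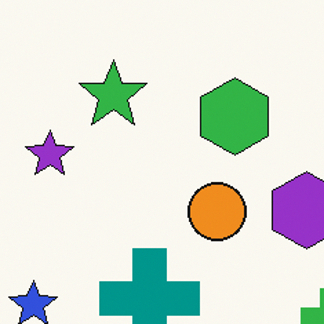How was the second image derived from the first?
It was cropped slightly and scaled back up.

The visible shapes are larger and the field of view is narrower; shapes near the original edges may be partly or wholly outside the frame — a crop-and-rescale.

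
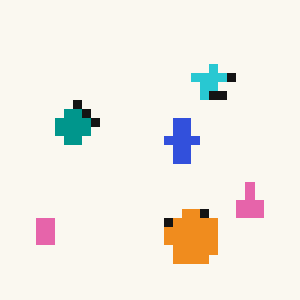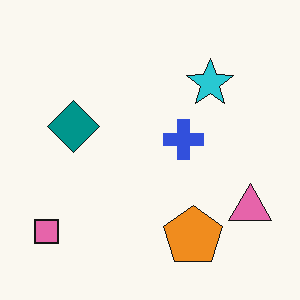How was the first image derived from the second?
The first image is the second coarsely pixelated.

Shapes are reduced to large square blocks; fine edges and outlines are lost — a downscale-then-upscale (mosaic) effect.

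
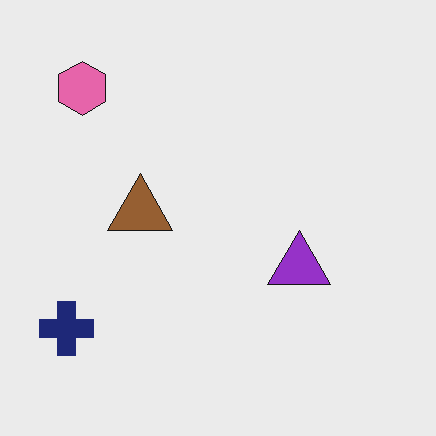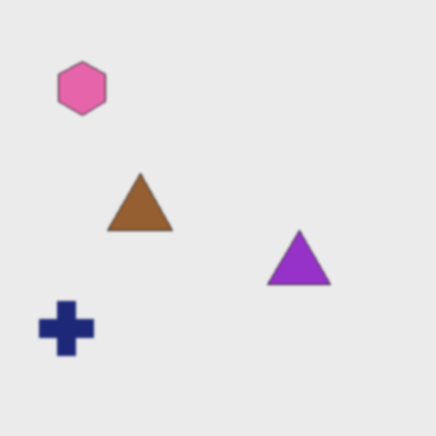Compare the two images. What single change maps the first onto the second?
This is the original image given a subtle gaussian blur.

Shape edges and outlines are uniformly softened across the whole image.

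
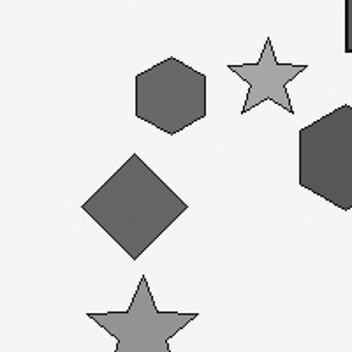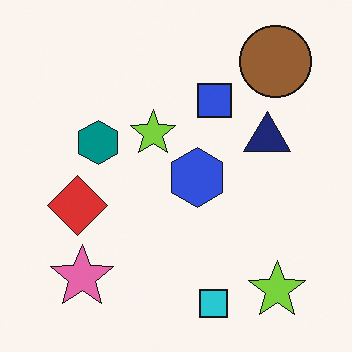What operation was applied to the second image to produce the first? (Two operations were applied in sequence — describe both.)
The image was cropped tightly and scaled back up, then converted to grayscale.

The visible shapes are larger and the field of view is narrower; shapes near the original edges may be partly or wholly outside the frame — a crop-and-rescale. All color is removed — every shape is now a shade of grey.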